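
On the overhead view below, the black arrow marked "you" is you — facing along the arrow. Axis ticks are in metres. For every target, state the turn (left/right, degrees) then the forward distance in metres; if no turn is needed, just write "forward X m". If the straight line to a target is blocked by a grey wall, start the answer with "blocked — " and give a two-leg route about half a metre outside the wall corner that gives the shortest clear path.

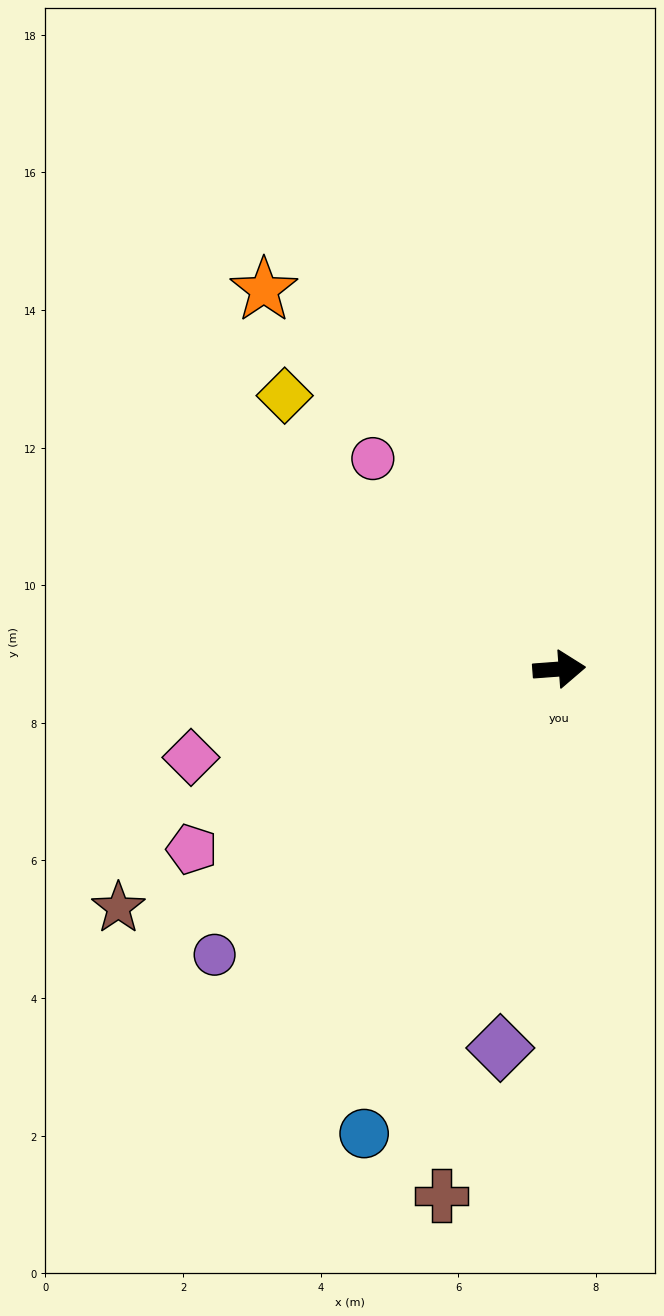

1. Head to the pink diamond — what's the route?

turn right 171°, forward 5.5 m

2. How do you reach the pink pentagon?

turn right 158°, forward 5.9 m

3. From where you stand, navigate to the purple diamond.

turn right 103°, forward 5.6 m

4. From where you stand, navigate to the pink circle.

turn left 127°, forward 4.1 m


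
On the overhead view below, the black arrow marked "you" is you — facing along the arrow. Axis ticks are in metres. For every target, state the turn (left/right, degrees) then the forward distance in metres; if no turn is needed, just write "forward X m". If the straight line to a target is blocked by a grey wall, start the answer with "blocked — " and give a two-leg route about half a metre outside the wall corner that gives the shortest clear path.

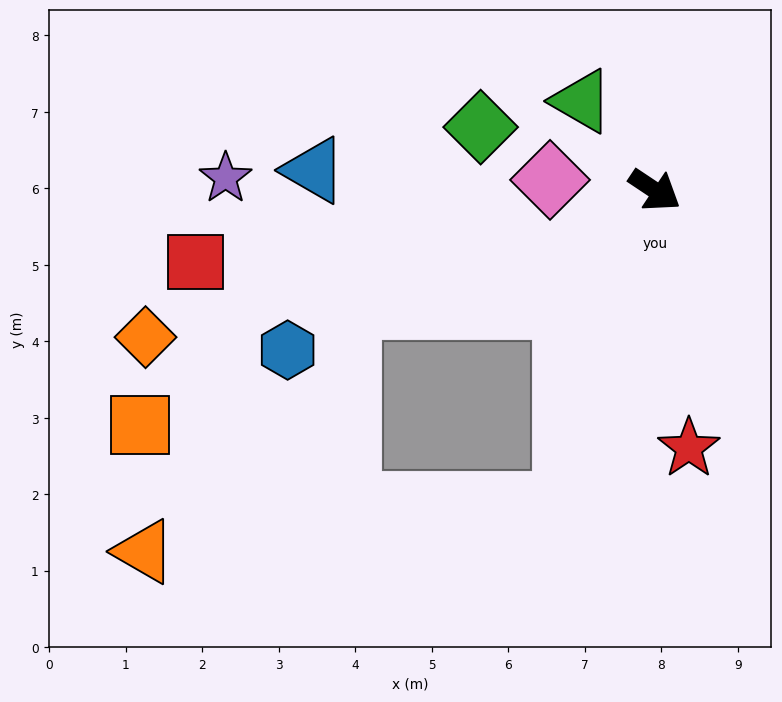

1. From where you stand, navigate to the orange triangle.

blocked — turn right 72°, forward 4.3 m, then turn right 68°, forward 5.5 m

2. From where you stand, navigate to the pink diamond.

turn right 152°, forward 1.4 m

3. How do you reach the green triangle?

turn left 163°, forward 1.5 m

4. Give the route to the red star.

turn right 49°, forward 3.4 m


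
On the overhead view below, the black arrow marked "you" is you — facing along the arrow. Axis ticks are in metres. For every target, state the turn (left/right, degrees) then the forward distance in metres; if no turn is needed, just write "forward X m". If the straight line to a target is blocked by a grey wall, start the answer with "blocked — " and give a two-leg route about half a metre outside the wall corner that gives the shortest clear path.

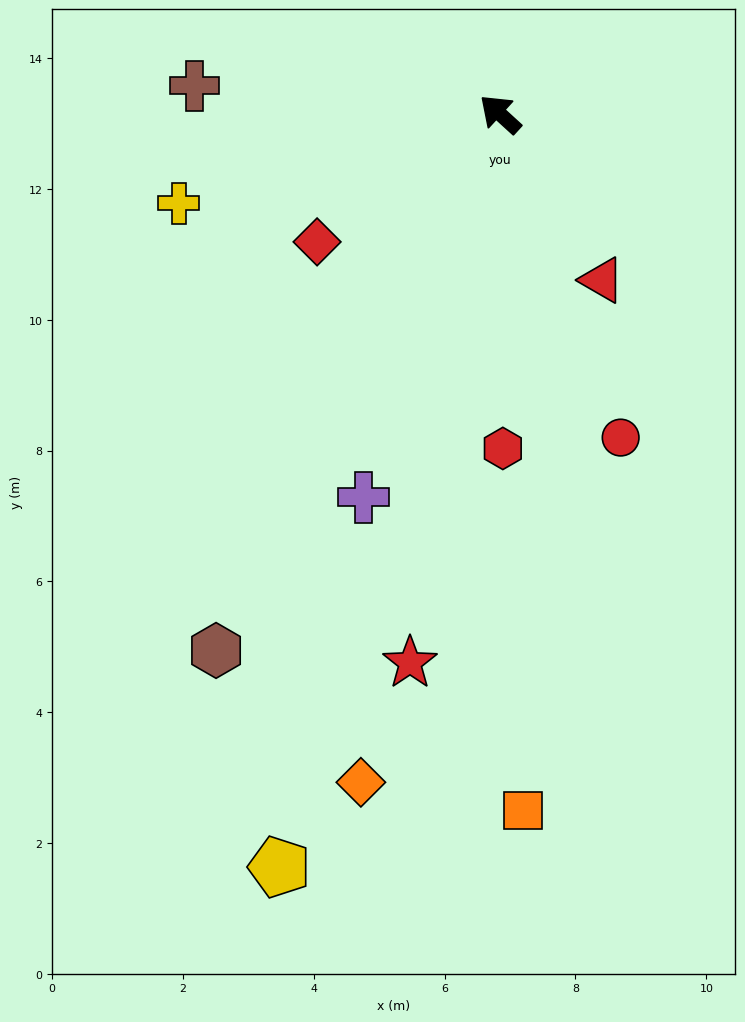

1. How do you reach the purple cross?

turn left 113°, forward 6.2 m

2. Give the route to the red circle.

turn left 153°, forward 5.3 m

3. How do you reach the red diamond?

turn left 77°, forward 3.4 m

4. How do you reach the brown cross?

turn left 37°, forward 4.7 m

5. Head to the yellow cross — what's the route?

turn left 58°, forward 5.1 m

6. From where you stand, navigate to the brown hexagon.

turn left 104°, forward 9.3 m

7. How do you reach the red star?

turn left 123°, forward 8.5 m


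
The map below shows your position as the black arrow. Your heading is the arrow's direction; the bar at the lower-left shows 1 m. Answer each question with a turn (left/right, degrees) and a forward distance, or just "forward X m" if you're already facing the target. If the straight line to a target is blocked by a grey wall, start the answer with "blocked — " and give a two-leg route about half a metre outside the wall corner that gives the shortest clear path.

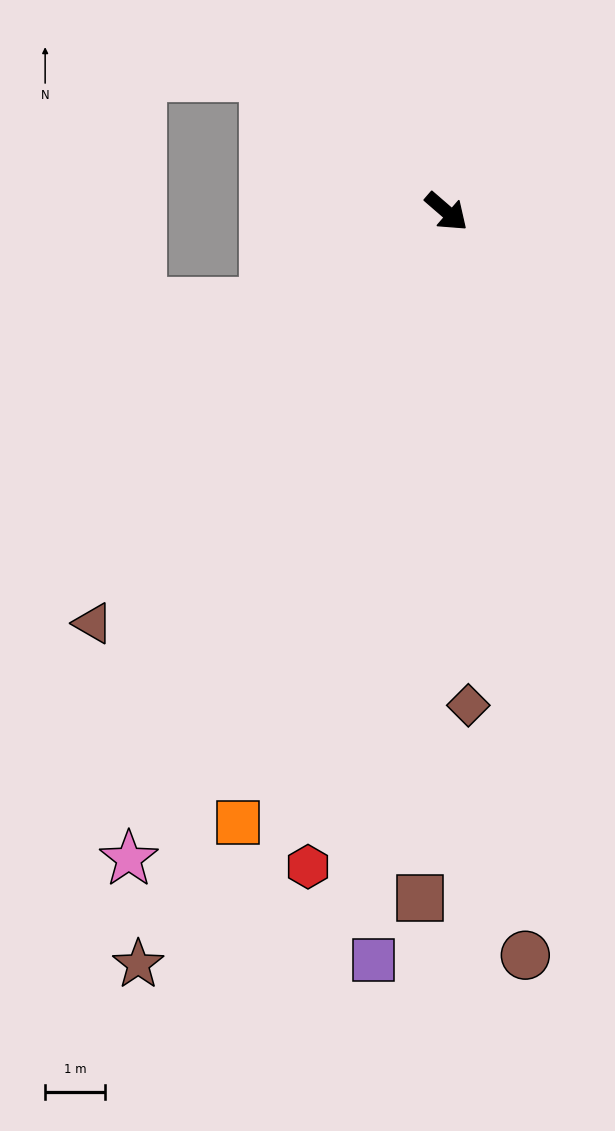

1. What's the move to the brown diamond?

turn right 47°, forward 8.3 m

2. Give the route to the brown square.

turn right 51°, forward 11.5 m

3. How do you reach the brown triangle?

turn right 90°, forward 9.1 m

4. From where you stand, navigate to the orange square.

turn right 68°, forward 10.8 m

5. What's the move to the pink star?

turn right 75°, forward 12.1 m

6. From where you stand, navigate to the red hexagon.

turn right 61°, forward 11.2 m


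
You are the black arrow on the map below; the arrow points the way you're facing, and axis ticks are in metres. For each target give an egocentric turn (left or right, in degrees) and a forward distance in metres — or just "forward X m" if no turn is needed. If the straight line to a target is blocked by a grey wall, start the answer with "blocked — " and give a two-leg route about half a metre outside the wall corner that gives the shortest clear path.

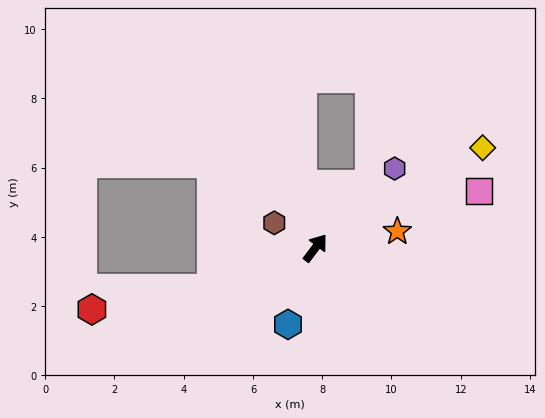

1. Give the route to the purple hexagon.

turn right 8°, forward 3.2 m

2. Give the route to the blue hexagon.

turn right 163°, forward 2.3 m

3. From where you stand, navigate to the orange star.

turn right 42°, forward 2.4 m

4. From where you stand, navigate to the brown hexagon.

turn left 96°, forward 1.4 m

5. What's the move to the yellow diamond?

turn right 22°, forward 5.6 m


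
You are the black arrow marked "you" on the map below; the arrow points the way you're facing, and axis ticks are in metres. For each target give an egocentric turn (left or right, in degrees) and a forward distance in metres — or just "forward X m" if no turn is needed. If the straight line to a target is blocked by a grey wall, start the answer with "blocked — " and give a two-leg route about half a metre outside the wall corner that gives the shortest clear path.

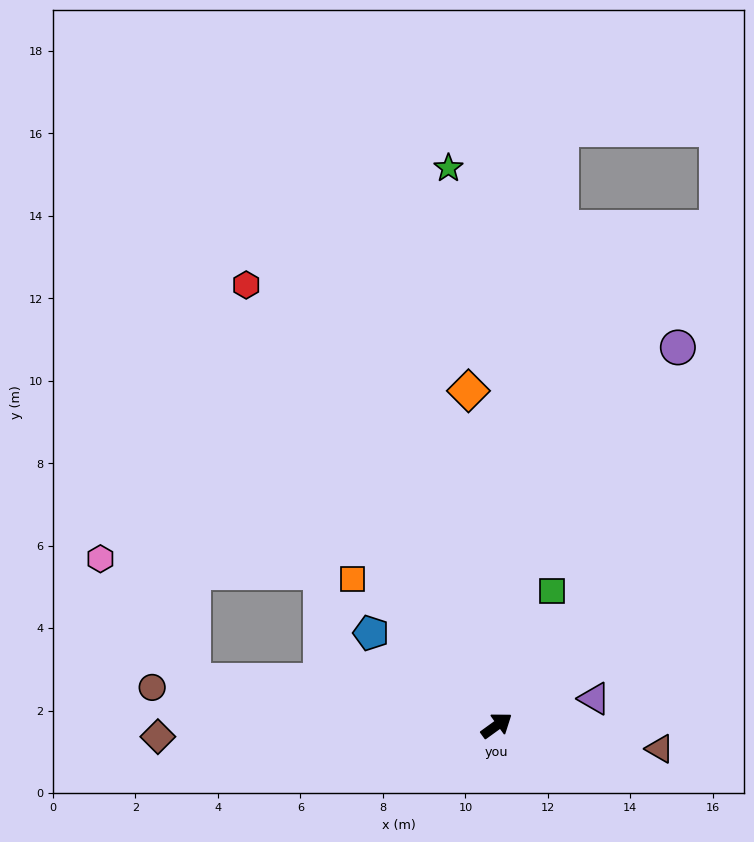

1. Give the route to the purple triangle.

turn right 21°, forward 2.5 m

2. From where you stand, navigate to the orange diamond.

turn left 59°, forward 8.1 m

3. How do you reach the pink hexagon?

blocked — turn left 136°, forward 7.4 m, then turn right 44°, forward 3.7 m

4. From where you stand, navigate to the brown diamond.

turn left 146°, forward 8.2 m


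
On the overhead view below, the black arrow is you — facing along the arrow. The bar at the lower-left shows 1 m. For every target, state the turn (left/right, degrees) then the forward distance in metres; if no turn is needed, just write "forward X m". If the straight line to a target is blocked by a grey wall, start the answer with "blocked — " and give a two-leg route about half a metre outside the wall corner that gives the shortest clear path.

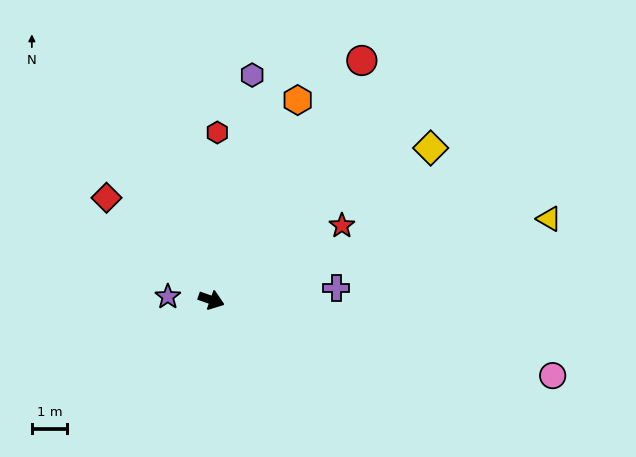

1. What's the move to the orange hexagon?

turn left 86°, forward 6.2 m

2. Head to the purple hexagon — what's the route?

turn left 99°, forward 6.5 m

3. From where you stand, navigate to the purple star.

turn right 165°, forward 1.2 m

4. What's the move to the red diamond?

turn left 155°, forward 4.1 m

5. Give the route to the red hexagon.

turn left 107°, forward 4.7 m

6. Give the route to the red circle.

turn left 77°, forward 8.0 m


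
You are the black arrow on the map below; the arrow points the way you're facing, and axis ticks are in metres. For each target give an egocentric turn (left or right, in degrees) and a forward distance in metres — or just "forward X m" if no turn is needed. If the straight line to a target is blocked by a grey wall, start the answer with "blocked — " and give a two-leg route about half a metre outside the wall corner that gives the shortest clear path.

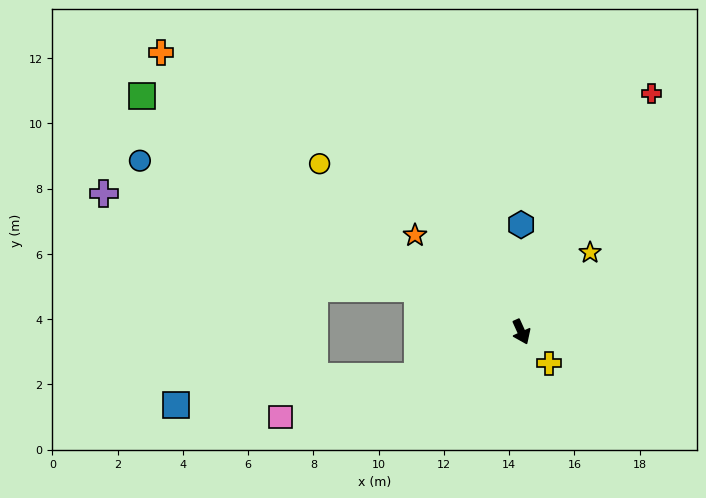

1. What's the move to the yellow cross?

turn left 17°, forward 1.3 m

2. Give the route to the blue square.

blocked — turn right 91°, forward 3.5 m, then turn right 17°, forward 7.4 m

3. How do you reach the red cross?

turn left 127°, forward 8.3 m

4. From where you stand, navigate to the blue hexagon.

turn left 156°, forward 3.3 m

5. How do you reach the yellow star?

turn left 115°, forward 3.2 m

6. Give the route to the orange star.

turn right 157°, forward 4.4 m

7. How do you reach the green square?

turn right 146°, forward 13.7 m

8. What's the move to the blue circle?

turn right 138°, forward 12.8 m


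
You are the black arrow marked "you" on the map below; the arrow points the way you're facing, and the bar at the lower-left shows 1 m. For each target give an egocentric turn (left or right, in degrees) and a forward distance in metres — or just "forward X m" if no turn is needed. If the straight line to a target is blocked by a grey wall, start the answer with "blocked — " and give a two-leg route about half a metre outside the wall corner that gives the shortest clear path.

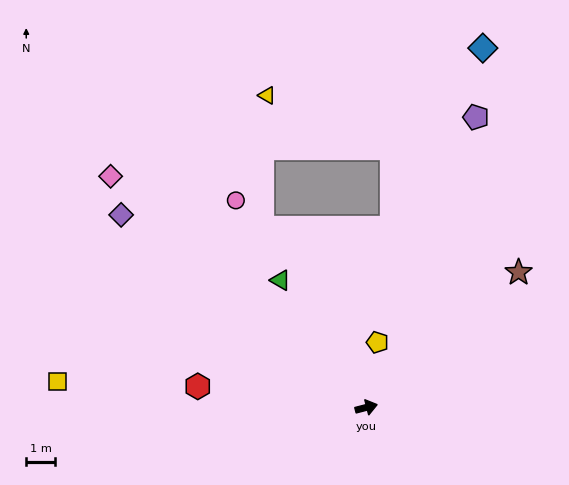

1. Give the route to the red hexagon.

turn left 158°, forward 6.0 m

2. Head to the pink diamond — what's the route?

turn left 123°, forward 12.1 m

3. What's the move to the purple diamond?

turn left 127°, forward 10.9 m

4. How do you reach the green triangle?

turn left 109°, forward 5.4 m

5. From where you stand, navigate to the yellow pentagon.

turn left 66°, forward 2.3 m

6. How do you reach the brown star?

turn left 27°, forward 7.1 m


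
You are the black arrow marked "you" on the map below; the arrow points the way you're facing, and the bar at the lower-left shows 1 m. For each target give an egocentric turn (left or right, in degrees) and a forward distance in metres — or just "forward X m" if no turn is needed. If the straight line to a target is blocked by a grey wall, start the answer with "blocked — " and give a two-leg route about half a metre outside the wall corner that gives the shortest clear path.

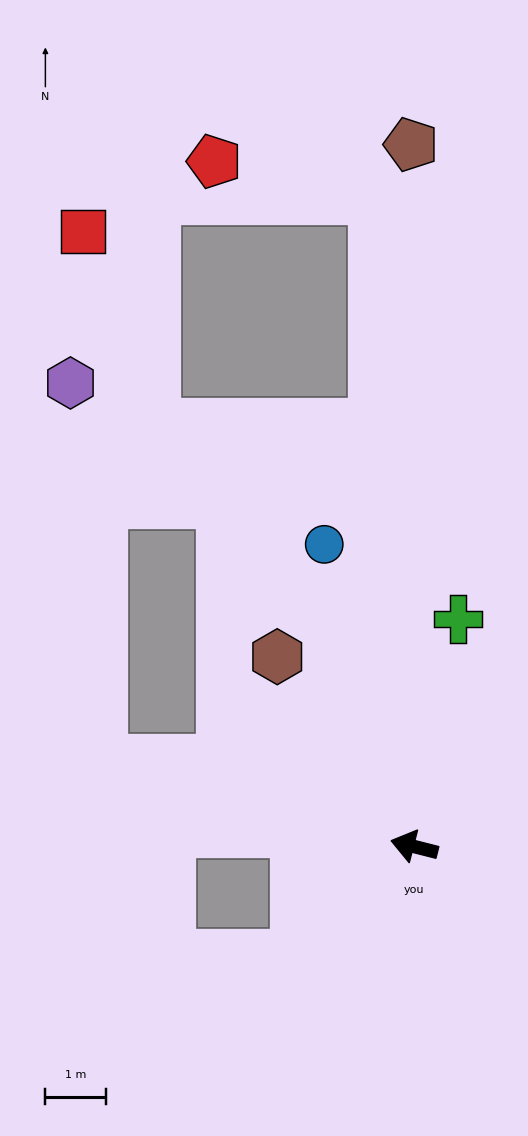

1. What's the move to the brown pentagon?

turn right 75°, forward 11.5 m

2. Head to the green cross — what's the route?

turn right 87°, forward 3.8 m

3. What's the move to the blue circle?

turn right 59°, forward 5.2 m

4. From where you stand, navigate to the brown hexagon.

turn right 40°, forward 3.8 m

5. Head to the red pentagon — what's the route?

blocked — turn right 72°, forward 10.7 m, then turn left 73°, forward 2.7 m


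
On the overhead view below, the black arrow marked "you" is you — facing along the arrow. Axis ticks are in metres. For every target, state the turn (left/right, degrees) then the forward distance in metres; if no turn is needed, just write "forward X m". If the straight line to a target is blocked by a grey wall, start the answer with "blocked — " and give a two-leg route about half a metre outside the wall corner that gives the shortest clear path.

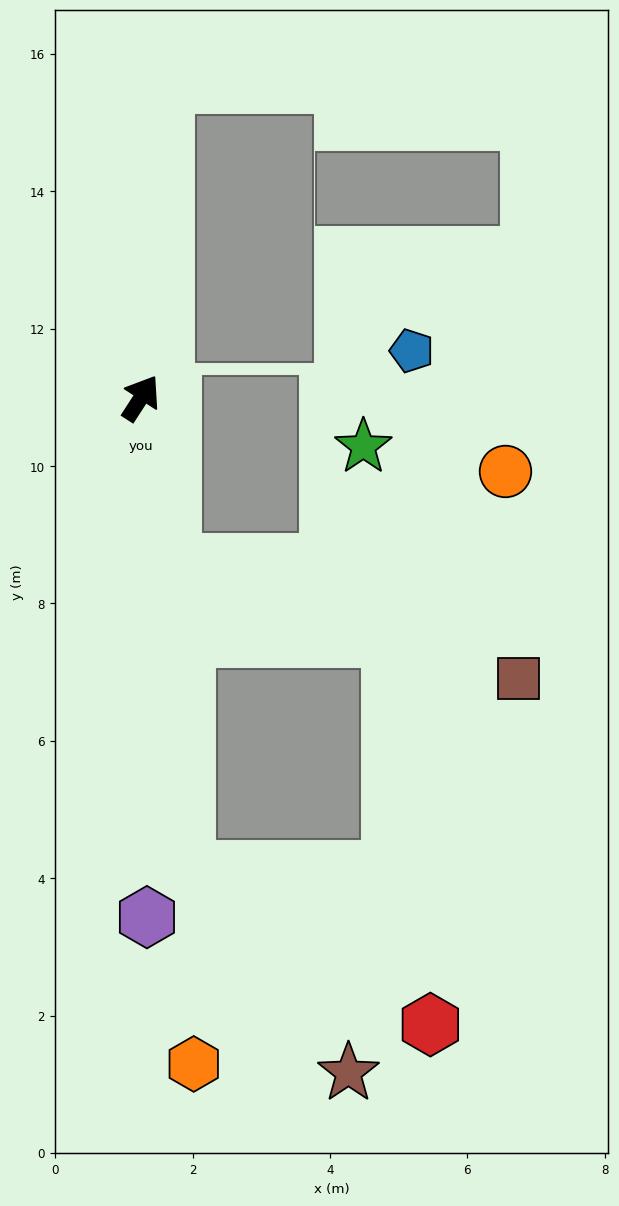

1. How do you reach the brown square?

blocked — turn right 136°, forward 2.4 m, then turn left 60°, forward 5.3 m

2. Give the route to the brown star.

blocked — turn right 142°, forward 6.9 m, then turn left 34°, forward 3.8 m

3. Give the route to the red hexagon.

blocked — turn right 142°, forward 6.9 m, then turn left 53°, forward 4.2 m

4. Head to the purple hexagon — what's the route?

turn right 146°, forward 7.6 m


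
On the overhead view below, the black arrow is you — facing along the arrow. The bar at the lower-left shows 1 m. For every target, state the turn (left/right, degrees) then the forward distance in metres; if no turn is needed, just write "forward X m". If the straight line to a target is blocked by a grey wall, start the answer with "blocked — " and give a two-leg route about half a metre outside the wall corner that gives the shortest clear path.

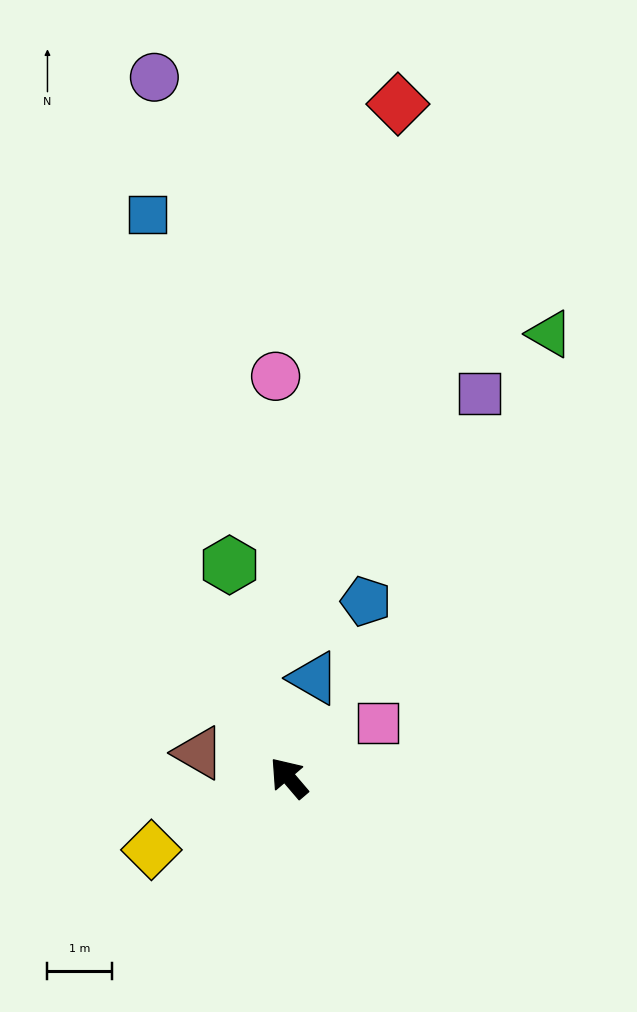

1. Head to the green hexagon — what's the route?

turn right 25°, forward 3.4 m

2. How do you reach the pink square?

turn right 99°, forward 1.6 m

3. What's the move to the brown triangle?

turn left 34°, forward 1.5 m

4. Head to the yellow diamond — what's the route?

turn left 77°, forward 2.4 m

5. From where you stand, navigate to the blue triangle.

turn right 55°, forward 1.6 m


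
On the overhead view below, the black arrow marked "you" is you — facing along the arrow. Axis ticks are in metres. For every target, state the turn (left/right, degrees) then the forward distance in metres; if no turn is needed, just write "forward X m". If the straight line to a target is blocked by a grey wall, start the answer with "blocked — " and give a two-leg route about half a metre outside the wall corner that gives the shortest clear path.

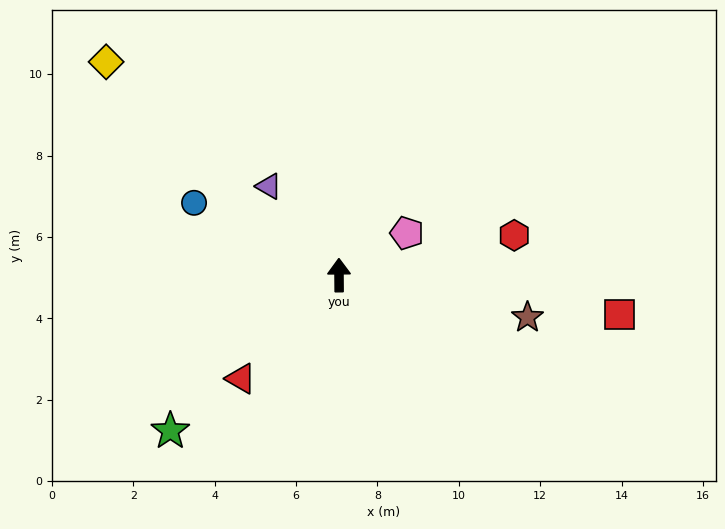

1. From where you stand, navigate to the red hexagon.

turn right 78°, forward 4.4 m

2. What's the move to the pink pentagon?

turn right 59°, forward 2.0 m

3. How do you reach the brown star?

turn right 103°, forward 4.7 m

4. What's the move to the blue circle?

turn left 63°, forward 4.0 m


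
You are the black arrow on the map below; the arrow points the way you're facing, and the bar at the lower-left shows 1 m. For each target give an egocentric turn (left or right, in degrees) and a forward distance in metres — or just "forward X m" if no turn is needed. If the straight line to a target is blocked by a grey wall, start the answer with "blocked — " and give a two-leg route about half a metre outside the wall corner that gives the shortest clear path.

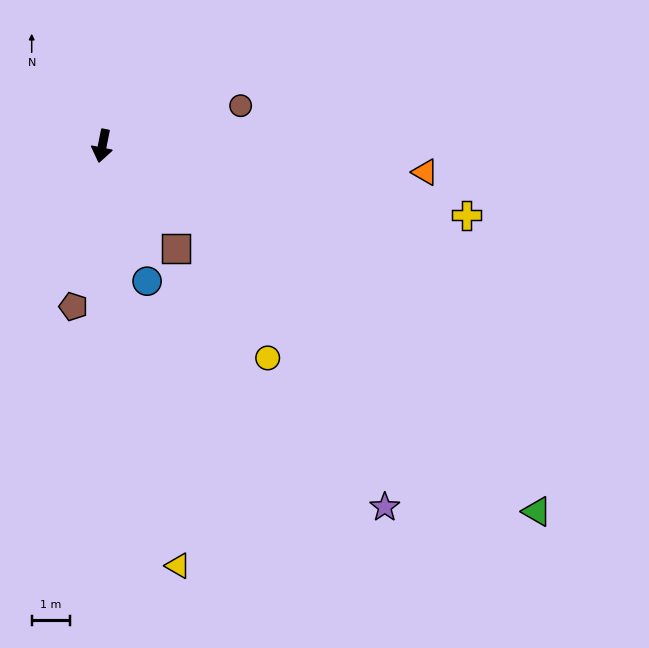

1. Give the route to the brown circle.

turn left 118°, forward 3.8 m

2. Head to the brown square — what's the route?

turn left 47°, forward 3.3 m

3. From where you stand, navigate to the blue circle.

turn left 30°, forward 3.8 m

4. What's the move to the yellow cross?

turn left 91°, forward 9.8 m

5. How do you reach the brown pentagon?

forward 4.3 m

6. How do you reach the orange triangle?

turn left 97°, forward 8.5 m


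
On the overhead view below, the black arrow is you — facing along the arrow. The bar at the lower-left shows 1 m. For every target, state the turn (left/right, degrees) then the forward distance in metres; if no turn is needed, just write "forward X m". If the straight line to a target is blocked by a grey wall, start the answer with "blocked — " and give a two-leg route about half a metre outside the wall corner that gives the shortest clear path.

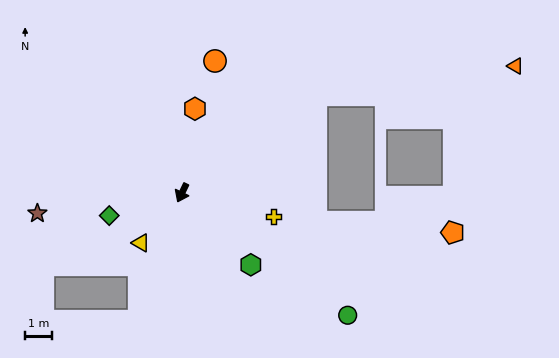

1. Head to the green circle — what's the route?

turn left 79°, forward 7.6 m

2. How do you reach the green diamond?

turn right 47°, forward 2.8 m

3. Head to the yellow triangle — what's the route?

turn right 14°, forward 2.4 m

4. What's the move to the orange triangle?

blocked — turn left 152°, forward 6.1 m, then turn right 28°, forward 7.4 m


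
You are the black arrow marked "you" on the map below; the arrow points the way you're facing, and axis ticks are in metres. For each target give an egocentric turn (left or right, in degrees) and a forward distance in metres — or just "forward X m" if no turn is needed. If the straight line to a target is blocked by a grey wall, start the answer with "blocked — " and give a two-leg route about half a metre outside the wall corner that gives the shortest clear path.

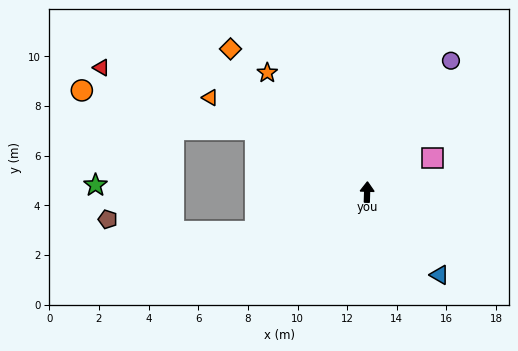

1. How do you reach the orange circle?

blocked — turn left 63°, forward 5.2 m, then turn left 16°, forward 7.2 m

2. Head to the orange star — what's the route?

turn left 42°, forward 6.3 m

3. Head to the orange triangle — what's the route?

turn left 61°, forward 7.4 m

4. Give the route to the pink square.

turn right 61°, forward 3.0 m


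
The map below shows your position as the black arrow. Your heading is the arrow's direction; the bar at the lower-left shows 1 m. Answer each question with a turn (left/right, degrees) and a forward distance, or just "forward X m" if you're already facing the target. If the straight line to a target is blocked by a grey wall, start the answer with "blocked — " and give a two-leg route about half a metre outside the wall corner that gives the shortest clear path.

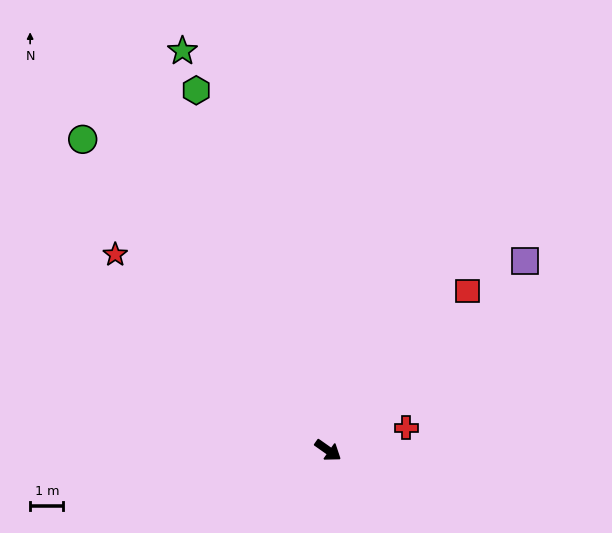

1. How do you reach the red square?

turn left 84°, forward 6.4 m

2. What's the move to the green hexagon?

turn left 145°, forward 11.5 m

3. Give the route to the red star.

turn left 173°, forward 8.7 m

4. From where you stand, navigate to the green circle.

turn left 163°, forward 11.9 m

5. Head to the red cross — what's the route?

turn left 51°, forward 2.4 m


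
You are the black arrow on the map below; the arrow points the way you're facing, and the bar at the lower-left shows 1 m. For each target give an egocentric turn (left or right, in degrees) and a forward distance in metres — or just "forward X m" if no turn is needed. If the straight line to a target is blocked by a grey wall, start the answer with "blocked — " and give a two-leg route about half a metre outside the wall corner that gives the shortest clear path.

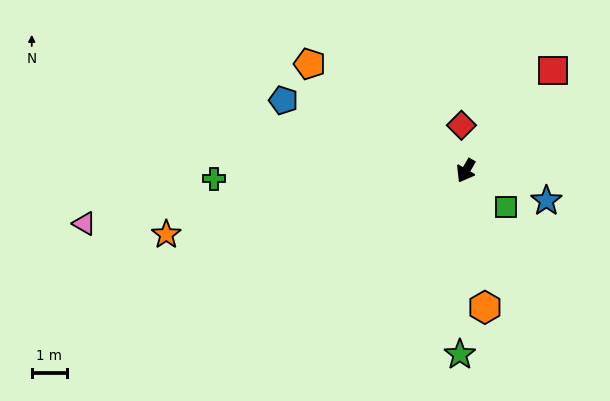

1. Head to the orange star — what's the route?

turn right 48°, forward 8.8 m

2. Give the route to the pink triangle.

turn right 52°, forward 11.0 m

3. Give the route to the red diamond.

turn right 144°, forward 1.3 m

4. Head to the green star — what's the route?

turn left 28°, forward 5.3 m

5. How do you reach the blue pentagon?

turn right 81°, forward 5.6 m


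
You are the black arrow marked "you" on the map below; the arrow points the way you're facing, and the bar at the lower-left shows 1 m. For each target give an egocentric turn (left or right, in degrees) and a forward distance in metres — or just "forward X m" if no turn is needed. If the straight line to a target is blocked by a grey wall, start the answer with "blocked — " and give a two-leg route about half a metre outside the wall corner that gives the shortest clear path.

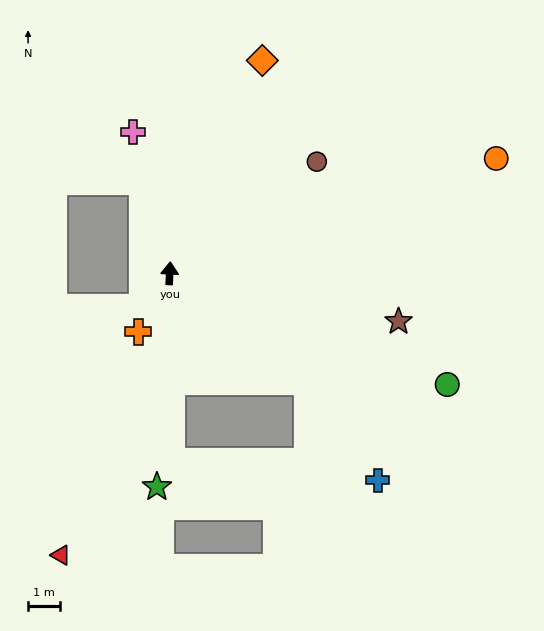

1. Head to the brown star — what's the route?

turn right 99°, forward 7.4 m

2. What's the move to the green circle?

turn right 109°, forward 9.4 m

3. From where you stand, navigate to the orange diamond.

turn right 21°, forward 7.3 m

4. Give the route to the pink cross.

turn left 17°, forward 4.6 m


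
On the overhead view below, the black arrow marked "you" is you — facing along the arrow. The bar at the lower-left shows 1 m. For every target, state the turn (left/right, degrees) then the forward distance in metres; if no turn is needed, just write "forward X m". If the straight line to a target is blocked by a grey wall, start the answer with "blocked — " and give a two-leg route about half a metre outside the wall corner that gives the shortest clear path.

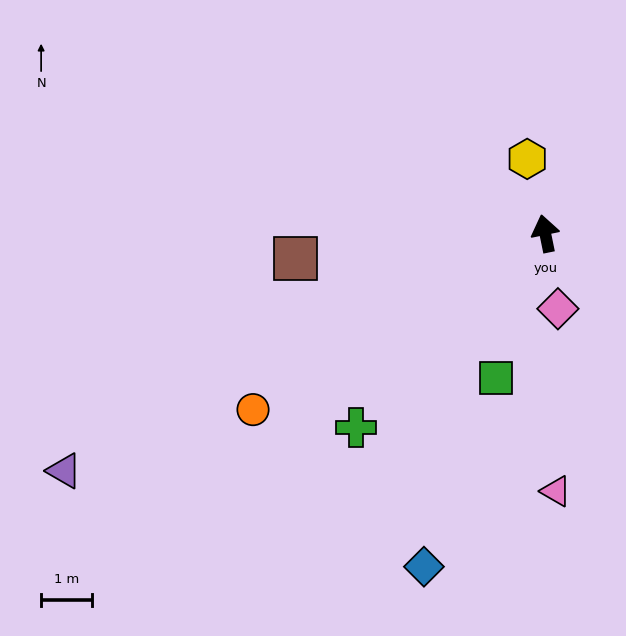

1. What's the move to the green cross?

turn left 124°, forward 5.3 m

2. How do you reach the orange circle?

turn left 110°, forward 6.7 m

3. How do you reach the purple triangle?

turn left 105°, forward 10.5 m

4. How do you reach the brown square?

turn left 84°, forward 4.9 m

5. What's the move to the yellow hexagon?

turn left 2°, forward 1.5 m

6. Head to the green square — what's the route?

turn left 150°, forward 3.0 m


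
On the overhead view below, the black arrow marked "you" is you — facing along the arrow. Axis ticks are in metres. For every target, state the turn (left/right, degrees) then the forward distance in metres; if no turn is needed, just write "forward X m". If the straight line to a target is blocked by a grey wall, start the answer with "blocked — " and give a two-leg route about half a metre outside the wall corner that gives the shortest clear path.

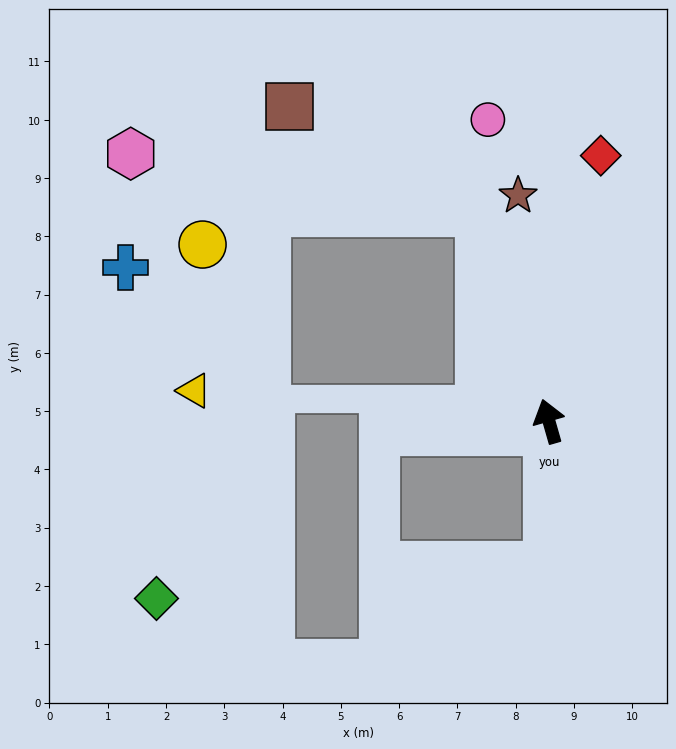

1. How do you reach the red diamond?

turn right 27°, forward 4.6 m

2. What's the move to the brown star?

turn right 8°, forward 3.9 m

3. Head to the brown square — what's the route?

blocked — turn left 2°, forward 3.8 m, then turn left 43°, forward 3.7 m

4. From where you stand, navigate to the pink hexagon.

blocked — turn left 2°, forward 3.8 m, then turn left 63°, forward 6.1 m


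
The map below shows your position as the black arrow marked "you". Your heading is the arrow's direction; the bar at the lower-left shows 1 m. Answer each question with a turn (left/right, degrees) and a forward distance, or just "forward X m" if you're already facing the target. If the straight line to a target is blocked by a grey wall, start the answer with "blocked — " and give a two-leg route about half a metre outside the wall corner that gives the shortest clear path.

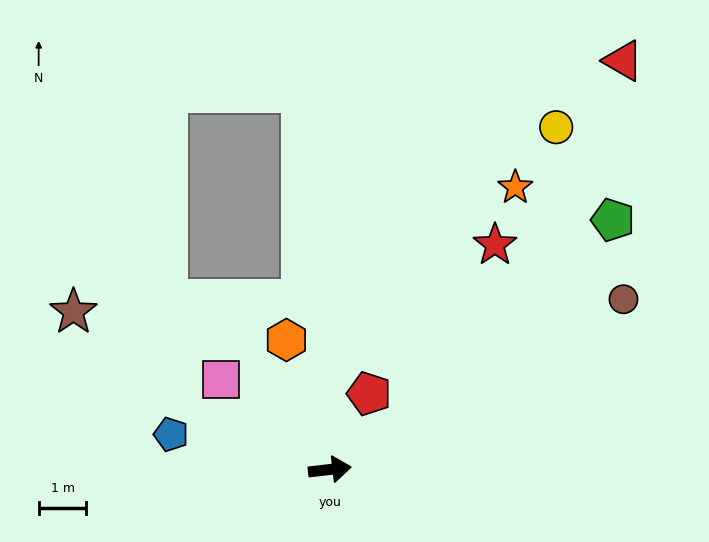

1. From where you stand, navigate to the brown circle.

turn left 23°, forward 7.1 m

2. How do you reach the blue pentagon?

turn left 161°, forward 3.4 m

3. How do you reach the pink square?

turn left 134°, forward 3.0 m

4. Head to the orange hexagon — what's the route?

turn left 102°, forward 2.9 m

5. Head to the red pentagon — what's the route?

turn left 56°, forward 1.8 m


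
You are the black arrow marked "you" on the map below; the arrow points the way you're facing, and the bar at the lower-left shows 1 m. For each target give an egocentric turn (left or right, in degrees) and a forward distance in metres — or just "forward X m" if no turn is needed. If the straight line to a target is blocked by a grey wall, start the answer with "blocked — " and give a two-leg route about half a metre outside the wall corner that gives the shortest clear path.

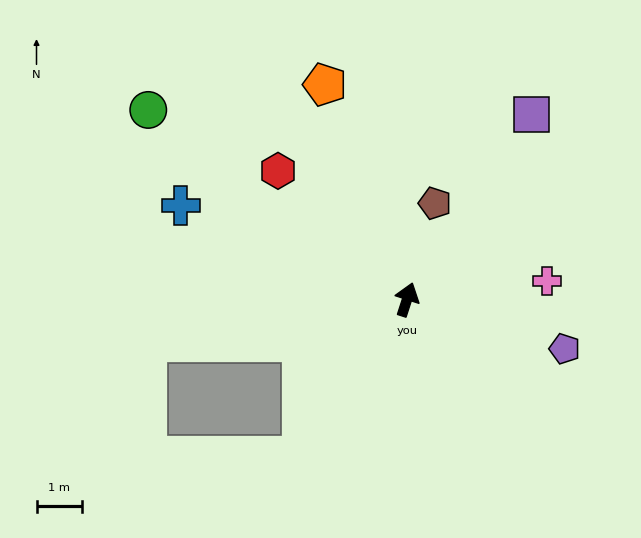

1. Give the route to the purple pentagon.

turn right 89°, forward 3.6 m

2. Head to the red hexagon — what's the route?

turn left 63°, forward 4.0 m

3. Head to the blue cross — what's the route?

turn left 85°, forward 5.4 m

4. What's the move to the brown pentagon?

forward 2.2 m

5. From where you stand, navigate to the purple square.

turn right 16°, forward 4.9 m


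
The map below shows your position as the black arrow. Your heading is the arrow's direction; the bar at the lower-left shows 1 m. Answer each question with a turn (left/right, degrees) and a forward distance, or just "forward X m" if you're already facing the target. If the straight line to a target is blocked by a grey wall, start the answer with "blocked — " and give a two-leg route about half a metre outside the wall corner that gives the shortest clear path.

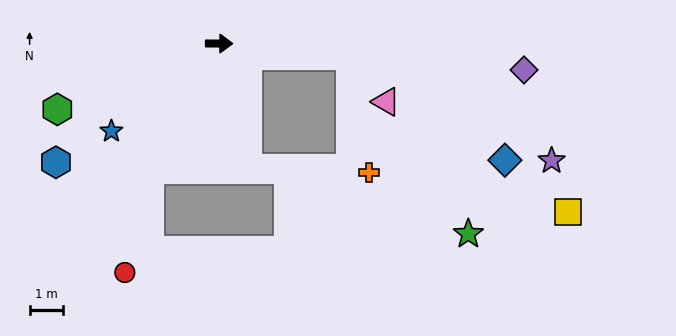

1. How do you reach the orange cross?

blocked — turn right 77°, forward 3.8 m, then turn left 75°, forward 3.6 m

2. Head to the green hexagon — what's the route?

turn right 157°, forward 5.2 m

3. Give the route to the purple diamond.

turn right 5°, forward 9.1 m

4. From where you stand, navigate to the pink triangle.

blocked — turn right 5°, forward 3.9 m, then turn right 46°, forward 1.7 m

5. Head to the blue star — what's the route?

turn right 141°, forward 4.1 m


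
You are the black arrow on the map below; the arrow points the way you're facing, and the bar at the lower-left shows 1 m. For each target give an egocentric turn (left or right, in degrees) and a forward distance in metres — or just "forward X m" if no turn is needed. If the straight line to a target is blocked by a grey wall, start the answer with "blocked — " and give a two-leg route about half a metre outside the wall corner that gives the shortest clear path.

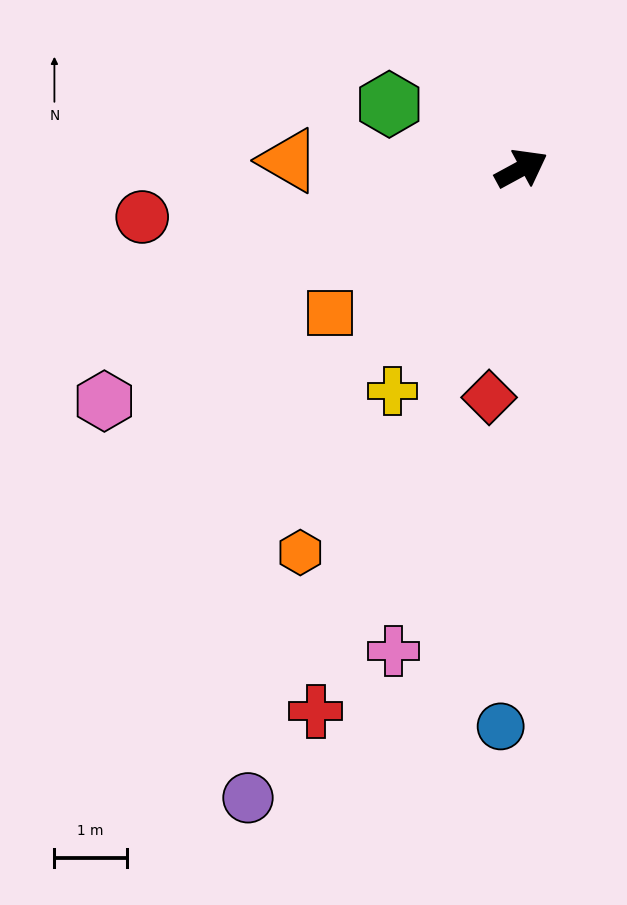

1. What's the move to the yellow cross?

turn right 149°, forward 3.5 m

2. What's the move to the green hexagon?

turn left 126°, forward 2.0 m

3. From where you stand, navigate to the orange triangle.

turn left 150°, forward 3.2 m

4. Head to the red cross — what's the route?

turn right 139°, forward 8.0 m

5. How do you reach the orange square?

turn right 171°, forward 3.3 m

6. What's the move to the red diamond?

turn right 127°, forward 3.2 m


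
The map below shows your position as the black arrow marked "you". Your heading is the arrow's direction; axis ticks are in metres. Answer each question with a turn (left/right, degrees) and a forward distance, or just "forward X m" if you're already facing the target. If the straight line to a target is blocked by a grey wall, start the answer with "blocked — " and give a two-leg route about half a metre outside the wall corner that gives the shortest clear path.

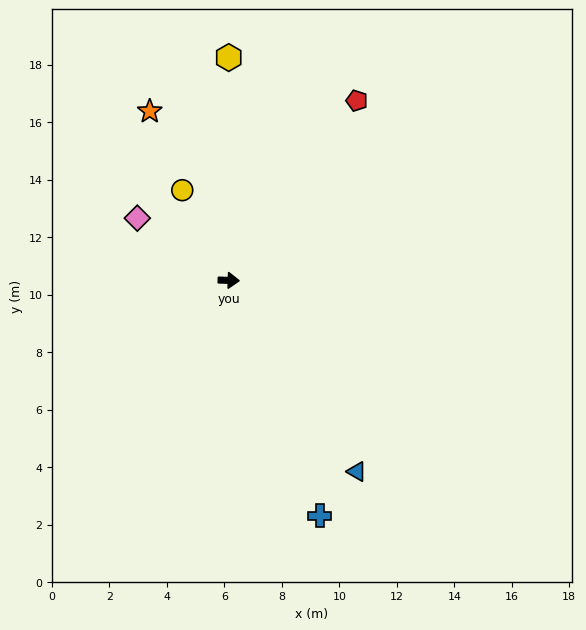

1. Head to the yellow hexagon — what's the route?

turn left 92°, forward 7.8 m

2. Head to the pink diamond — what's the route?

turn left 148°, forward 3.8 m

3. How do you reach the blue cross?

turn right 67°, forward 8.8 m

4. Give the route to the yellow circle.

turn left 119°, forward 3.5 m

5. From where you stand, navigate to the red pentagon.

turn left 56°, forward 7.7 m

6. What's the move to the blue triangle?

turn right 54°, forward 8.0 m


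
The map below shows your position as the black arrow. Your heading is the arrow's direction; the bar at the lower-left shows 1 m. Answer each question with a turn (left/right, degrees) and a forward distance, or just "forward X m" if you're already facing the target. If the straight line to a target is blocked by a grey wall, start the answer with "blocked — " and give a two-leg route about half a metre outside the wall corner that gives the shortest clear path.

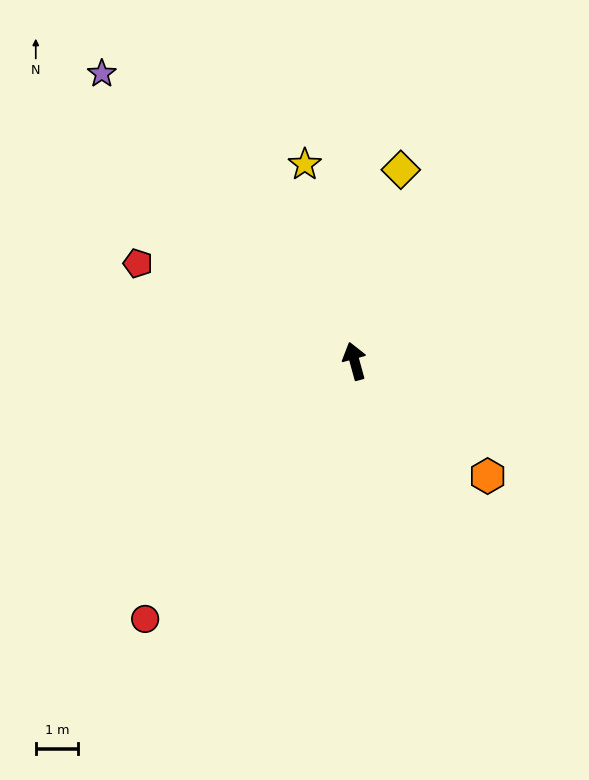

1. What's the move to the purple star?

turn left 26°, forward 9.0 m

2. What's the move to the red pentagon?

turn left 50°, forward 5.6 m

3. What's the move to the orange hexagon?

turn right 146°, forward 4.1 m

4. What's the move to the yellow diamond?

turn right 29°, forward 4.6 m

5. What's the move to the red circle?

turn left 126°, forward 7.8 m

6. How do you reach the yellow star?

forward 4.8 m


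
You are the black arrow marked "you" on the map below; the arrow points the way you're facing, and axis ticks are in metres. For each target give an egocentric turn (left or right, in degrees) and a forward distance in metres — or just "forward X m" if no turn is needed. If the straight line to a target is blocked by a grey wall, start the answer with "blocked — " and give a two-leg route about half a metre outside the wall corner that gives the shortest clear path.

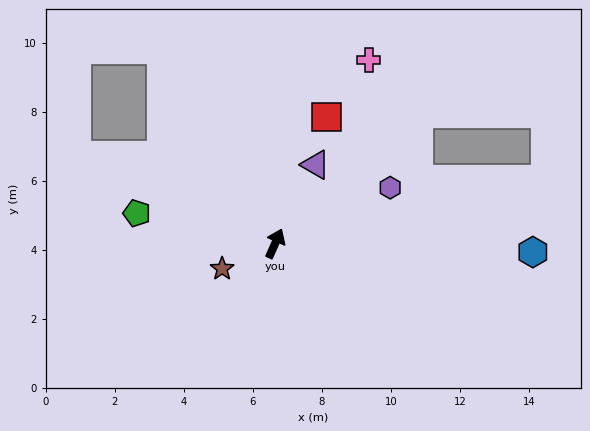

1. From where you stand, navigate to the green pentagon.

turn left 102°, forward 4.1 m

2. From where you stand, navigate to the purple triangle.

turn right 3°, forward 2.6 m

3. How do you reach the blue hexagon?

turn right 68°, forward 7.5 m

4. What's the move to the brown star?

turn left 139°, forward 1.7 m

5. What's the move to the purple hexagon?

turn right 40°, forward 3.7 m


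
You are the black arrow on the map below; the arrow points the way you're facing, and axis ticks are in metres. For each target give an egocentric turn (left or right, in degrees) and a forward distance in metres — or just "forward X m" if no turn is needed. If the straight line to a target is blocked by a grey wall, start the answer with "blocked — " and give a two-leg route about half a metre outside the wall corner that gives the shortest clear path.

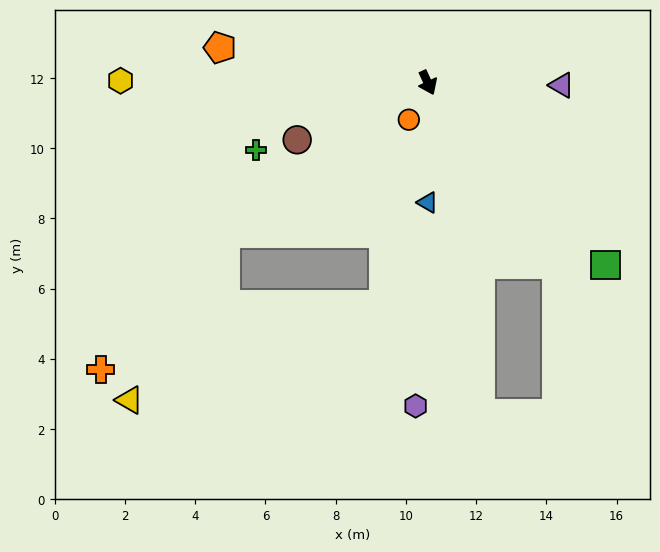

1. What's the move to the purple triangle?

turn left 64°, forward 3.8 m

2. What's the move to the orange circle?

turn right 52°, forward 1.2 m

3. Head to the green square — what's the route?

turn left 19°, forward 7.3 m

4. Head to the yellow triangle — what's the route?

blocked — turn right 78°, forward 7.2 m, then turn left 23°, forward 5.5 m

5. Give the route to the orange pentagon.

turn right 124°, forward 6.0 m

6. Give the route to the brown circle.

turn right 91°, forward 4.1 m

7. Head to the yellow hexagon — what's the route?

turn right 115°, forward 8.8 m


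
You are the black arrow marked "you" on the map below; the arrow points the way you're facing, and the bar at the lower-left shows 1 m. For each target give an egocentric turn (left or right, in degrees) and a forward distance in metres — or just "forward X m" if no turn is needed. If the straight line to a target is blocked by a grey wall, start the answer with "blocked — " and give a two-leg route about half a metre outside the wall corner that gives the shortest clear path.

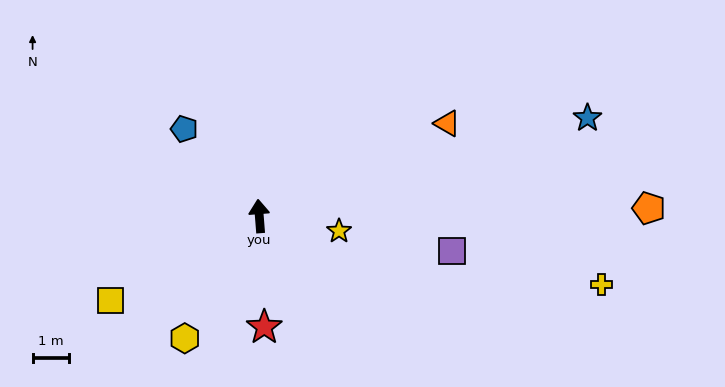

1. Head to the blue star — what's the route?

turn right 78°, forward 9.4 m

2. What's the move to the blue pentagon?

turn left 36°, forward 3.1 m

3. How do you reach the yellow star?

turn right 105°, forward 2.2 m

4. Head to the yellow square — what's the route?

turn left 115°, forward 4.7 m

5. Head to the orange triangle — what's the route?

turn right 68°, forward 5.7 m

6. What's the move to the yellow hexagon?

turn left 144°, forward 3.9 m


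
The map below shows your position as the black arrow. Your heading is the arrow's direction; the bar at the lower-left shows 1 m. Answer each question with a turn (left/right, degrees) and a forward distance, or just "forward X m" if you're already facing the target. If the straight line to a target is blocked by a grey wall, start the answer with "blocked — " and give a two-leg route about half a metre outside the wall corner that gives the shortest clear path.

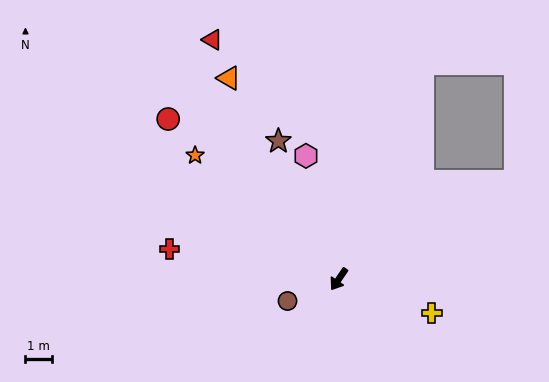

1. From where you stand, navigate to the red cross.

turn right 66°, forward 6.5 m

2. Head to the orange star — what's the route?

turn right 96°, forward 7.1 m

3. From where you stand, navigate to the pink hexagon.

turn right 131°, forward 4.8 m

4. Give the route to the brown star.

turn right 122°, forward 5.7 m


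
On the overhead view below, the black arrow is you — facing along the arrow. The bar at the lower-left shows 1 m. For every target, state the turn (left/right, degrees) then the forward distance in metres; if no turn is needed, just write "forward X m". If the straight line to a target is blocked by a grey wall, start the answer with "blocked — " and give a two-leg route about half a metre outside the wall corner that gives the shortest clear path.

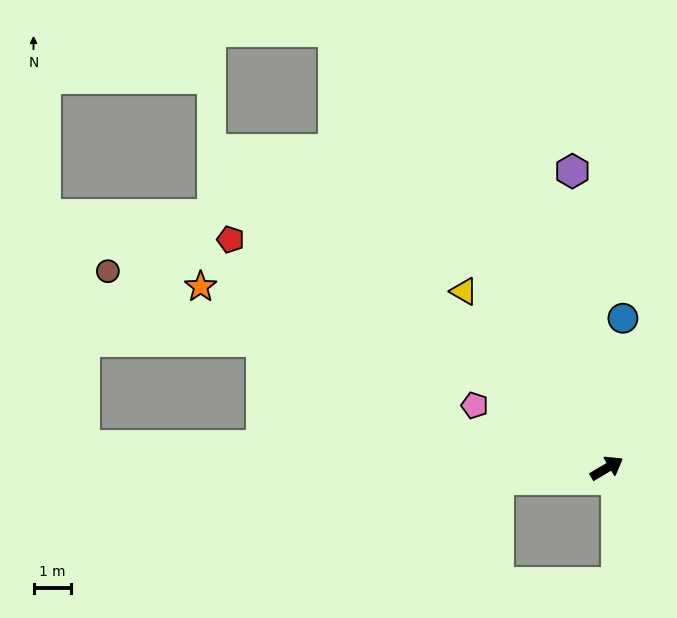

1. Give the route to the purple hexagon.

turn left 66°, forward 8.0 m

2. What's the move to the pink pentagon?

turn left 124°, forward 3.9 m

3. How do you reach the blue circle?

turn left 53°, forward 4.0 m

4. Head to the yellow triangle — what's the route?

turn left 98°, forward 6.1 m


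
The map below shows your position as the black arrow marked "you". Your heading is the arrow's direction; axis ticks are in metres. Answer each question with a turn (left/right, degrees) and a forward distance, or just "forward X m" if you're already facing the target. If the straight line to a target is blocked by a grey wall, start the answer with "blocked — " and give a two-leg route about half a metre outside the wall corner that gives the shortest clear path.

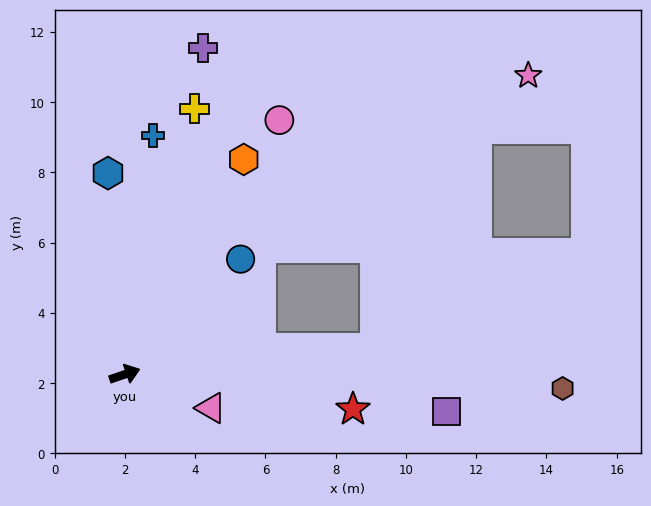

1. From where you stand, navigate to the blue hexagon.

turn left 76°, forward 5.8 m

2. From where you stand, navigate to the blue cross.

turn left 64°, forward 6.8 m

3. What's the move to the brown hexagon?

turn right 21°, forward 12.5 m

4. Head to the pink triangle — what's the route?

turn right 40°, forward 2.6 m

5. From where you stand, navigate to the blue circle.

turn left 26°, forward 4.7 m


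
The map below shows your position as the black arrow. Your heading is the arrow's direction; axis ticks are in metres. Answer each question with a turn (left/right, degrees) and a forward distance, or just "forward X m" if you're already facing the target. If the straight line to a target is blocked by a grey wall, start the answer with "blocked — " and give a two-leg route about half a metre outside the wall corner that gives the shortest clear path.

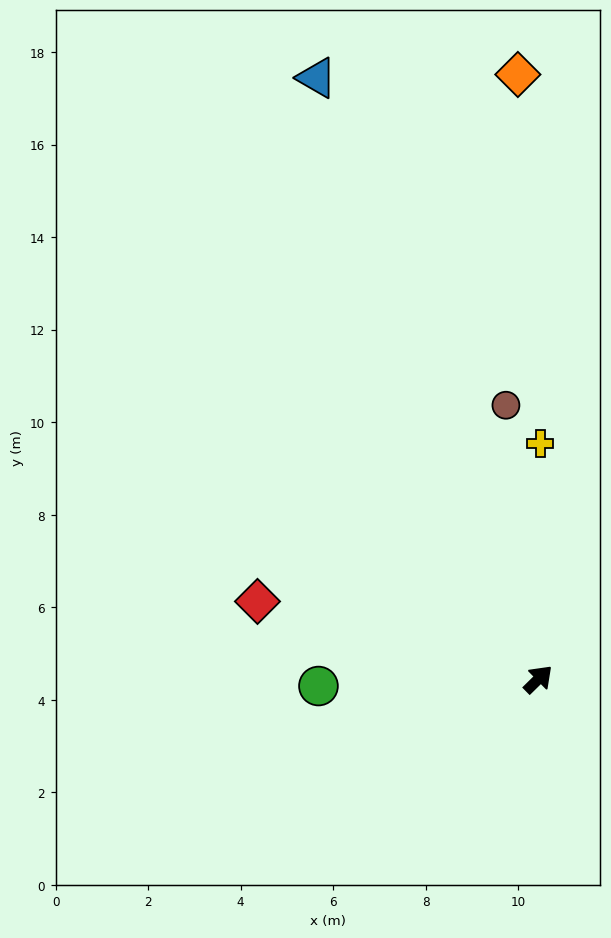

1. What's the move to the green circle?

turn left 137°, forward 4.8 m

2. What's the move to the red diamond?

turn left 120°, forward 6.3 m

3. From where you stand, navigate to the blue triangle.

turn left 66°, forward 13.9 m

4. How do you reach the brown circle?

turn left 52°, forward 6.0 m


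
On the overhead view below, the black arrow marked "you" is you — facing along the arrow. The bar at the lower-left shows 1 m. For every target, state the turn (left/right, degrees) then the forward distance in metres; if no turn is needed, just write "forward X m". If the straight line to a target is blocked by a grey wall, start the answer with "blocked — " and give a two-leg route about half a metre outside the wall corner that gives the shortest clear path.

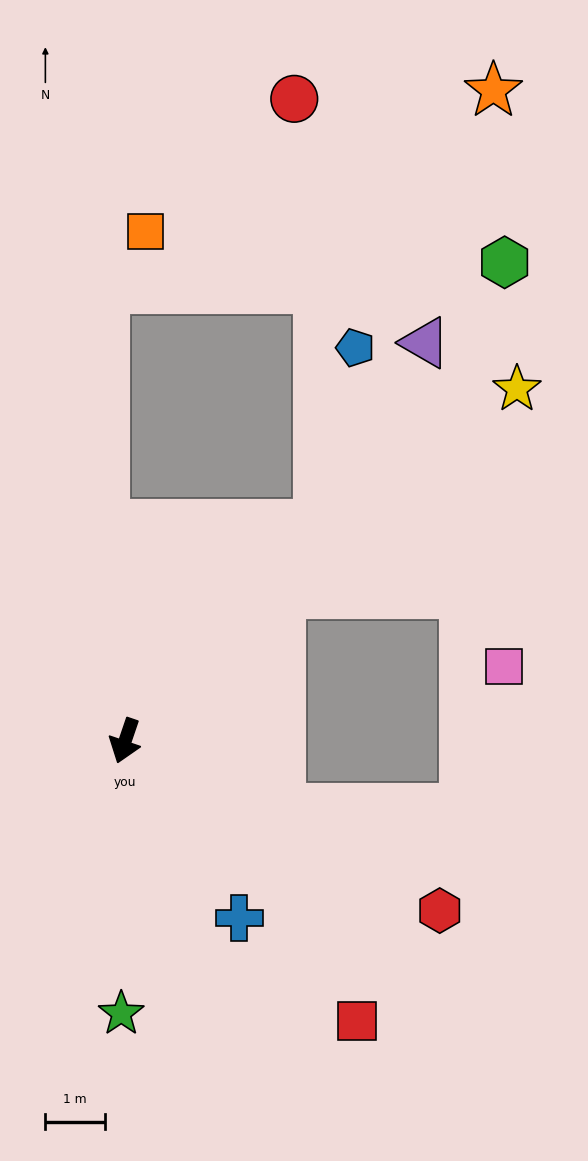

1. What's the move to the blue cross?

turn left 52°, forward 3.6 m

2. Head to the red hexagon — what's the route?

turn left 80°, forward 6.0 m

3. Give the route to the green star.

turn left 18°, forward 4.6 m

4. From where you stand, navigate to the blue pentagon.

blocked — turn left 157°, forward 4.9 m, then turn left 30°, forward 3.0 m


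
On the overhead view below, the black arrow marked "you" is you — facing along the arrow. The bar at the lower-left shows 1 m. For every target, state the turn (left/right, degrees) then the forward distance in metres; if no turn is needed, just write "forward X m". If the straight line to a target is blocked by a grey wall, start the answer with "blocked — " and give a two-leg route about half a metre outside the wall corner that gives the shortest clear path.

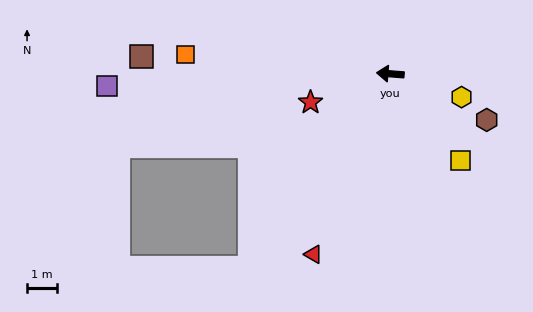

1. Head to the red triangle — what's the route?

turn left 71°, forward 6.5 m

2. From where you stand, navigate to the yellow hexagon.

turn left 166°, forward 2.5 m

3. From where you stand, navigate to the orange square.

forward 6.9 m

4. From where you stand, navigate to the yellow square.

turn left 134°, forward 3.7 m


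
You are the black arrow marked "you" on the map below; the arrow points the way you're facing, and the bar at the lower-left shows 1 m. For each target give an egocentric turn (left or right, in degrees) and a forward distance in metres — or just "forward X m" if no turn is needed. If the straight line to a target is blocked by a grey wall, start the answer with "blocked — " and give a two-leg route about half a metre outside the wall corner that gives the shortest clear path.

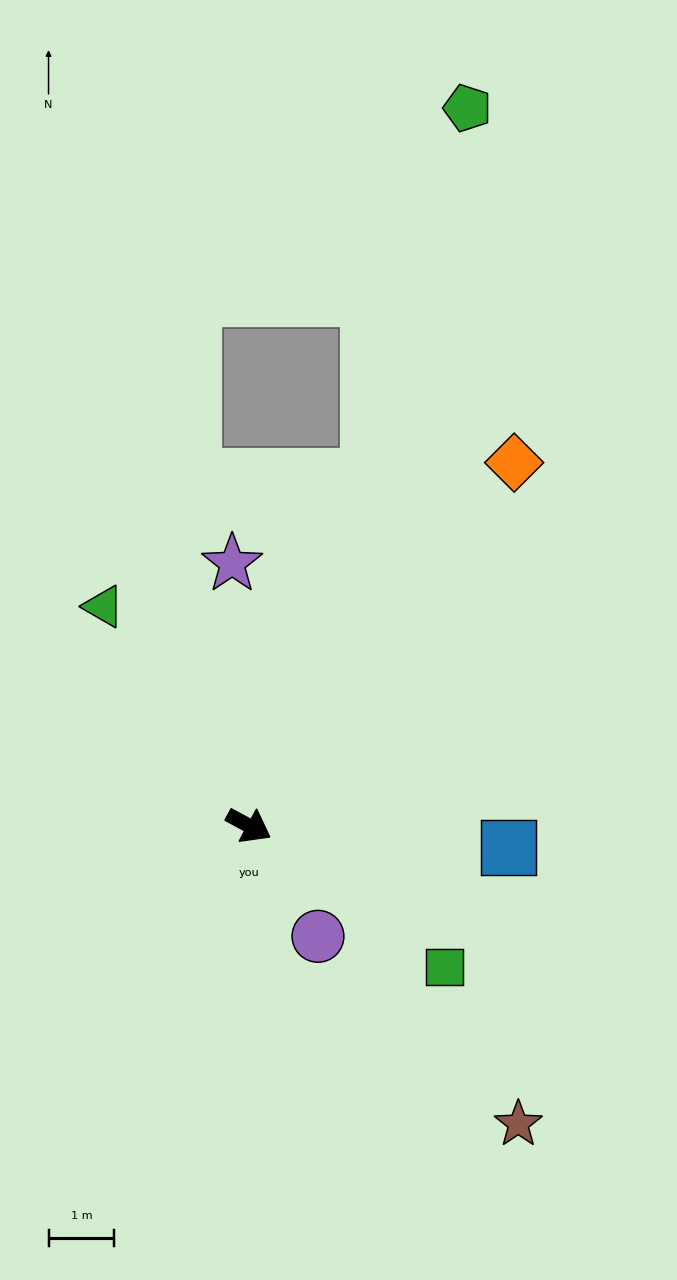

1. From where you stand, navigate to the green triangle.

turn left 152°, forward 4.0 m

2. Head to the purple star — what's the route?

turn left 122°, forward 4.0 m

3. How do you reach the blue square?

turn left 24°, forward 3.9 m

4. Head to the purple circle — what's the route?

turn right 30°, forward 2.0 m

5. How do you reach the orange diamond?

turn left 82°, forward 6.8 m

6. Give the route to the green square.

turn right 8°, forward 3.7 m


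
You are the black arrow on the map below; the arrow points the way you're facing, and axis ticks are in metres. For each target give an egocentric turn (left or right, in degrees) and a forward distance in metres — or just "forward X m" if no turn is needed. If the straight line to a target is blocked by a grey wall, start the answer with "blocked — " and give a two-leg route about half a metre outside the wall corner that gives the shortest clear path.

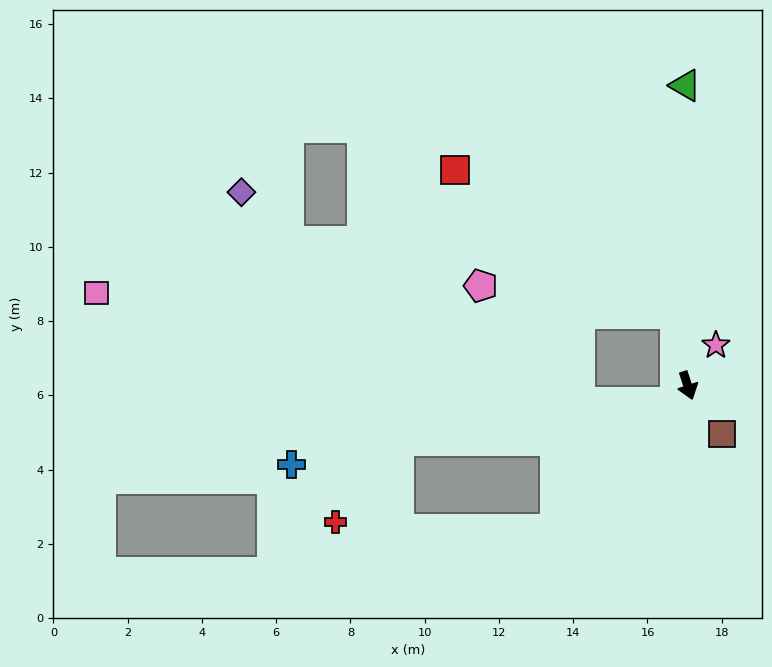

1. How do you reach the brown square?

turn left 17°, forward 1.6 m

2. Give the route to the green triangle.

turn left 162°, forward 8.1 m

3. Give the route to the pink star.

turn left 127°, forward 1.3 m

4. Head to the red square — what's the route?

blocked — turn left 171°, forward 2.0 m, then turn left 48°, forward 7.1 m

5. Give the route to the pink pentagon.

blocked — turn left 171°, forward 2.0 m, then turn left 73°, forward 5.3 m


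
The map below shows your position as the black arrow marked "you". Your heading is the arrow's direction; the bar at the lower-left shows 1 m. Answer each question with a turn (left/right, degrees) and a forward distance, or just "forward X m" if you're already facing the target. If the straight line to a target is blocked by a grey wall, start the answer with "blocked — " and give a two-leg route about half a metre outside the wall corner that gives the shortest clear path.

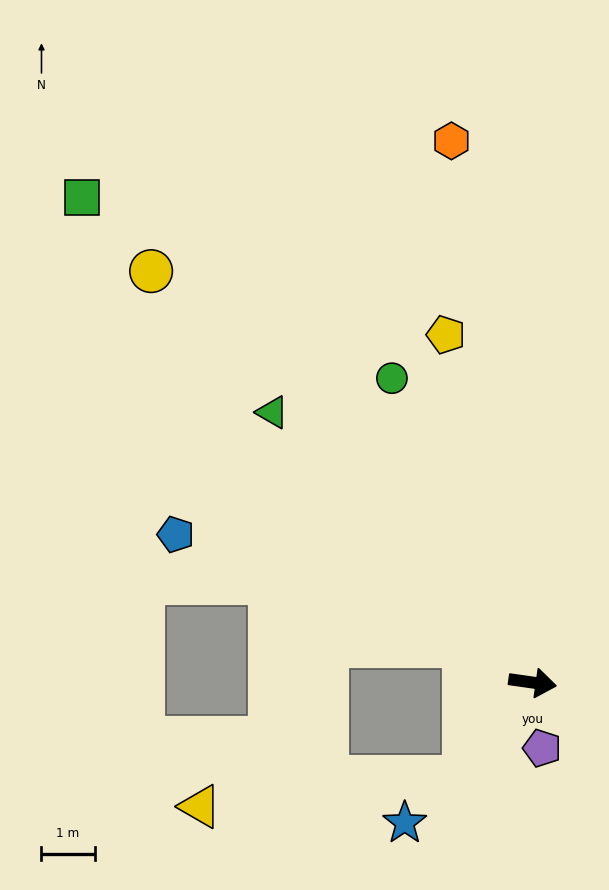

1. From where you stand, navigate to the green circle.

turn left 123°, forward 6.3 m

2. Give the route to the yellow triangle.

blocked — turn right 117°, forward 2.2 m, then turn right 49°, forward 5.0 m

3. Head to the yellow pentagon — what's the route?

turn left 112°, forward 6.7 m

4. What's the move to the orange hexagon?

turn left 107°, forward 10.3 m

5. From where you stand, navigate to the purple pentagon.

turn right 74°, forward 1.2 m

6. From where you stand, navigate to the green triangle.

turn left 142°, forward 7.1 m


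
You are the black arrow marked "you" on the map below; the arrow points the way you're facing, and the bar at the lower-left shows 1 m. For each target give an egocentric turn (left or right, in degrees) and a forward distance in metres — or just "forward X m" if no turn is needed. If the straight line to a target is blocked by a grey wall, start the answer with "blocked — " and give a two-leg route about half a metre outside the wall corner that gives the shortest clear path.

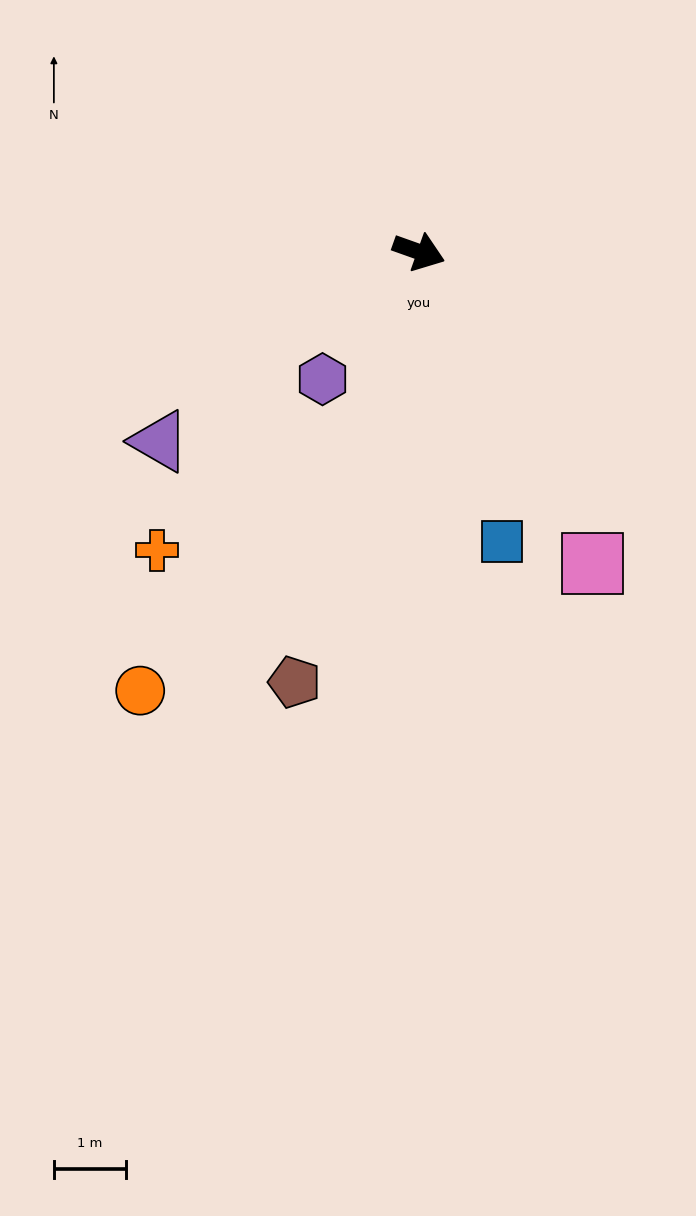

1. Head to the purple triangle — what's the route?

turn right 124°, forward 4.4 m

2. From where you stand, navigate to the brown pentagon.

turn right 87°, forward 6.2 m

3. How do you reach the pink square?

turn right 41°, forward 4.9 m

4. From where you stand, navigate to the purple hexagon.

turn right 108°, forward 2.2 m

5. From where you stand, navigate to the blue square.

turn right 54°, forward 4.2 m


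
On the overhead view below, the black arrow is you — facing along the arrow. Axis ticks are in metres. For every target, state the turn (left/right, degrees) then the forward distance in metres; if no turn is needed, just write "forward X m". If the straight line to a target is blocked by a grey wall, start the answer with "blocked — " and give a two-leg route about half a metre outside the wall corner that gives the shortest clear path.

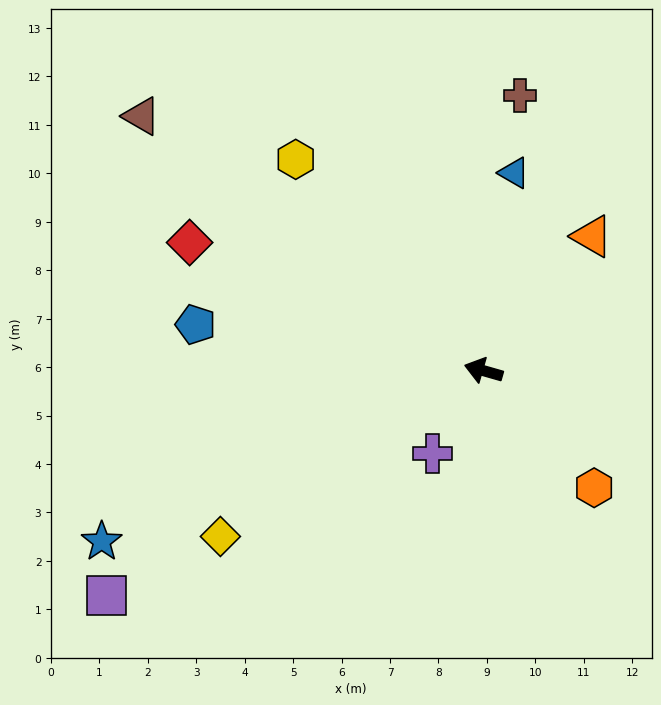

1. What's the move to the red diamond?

turn right 8°, forward 6.6 m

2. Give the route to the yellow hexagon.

turn right 32°, forward 5.8 m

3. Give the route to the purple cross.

turn left 75°, forward 2.0 m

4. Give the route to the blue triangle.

turn right 83°, forward 4.1 m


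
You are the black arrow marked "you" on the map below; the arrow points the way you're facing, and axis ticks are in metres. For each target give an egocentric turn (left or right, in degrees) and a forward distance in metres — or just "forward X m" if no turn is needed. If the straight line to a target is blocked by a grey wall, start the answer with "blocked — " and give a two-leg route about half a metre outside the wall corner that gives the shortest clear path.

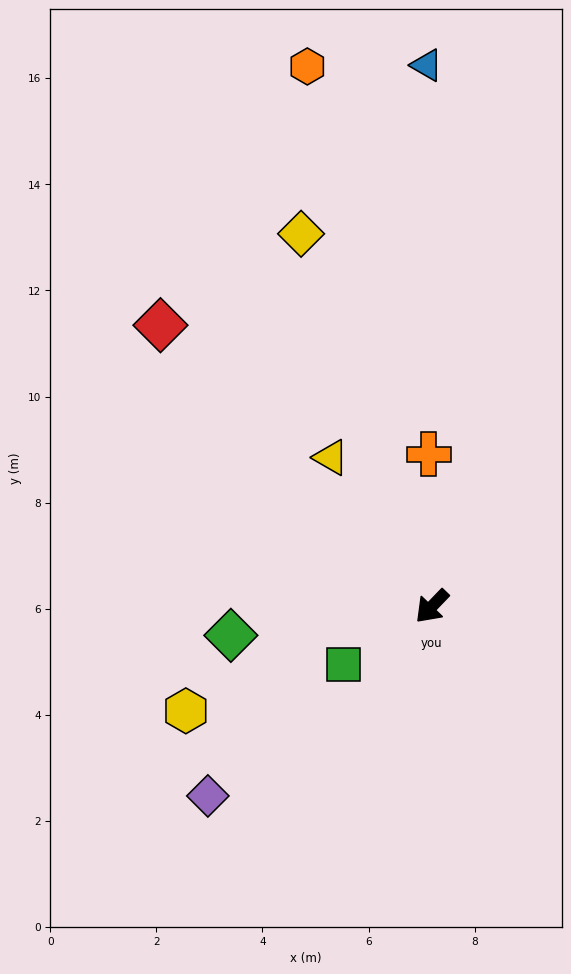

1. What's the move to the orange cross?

turn right 135°, forward 2.9 m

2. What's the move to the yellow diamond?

turn right 117°, forward 7.4 m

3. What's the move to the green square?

turn right 13°, forward 2.0 m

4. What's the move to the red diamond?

turn right 92°, forward 7.4 m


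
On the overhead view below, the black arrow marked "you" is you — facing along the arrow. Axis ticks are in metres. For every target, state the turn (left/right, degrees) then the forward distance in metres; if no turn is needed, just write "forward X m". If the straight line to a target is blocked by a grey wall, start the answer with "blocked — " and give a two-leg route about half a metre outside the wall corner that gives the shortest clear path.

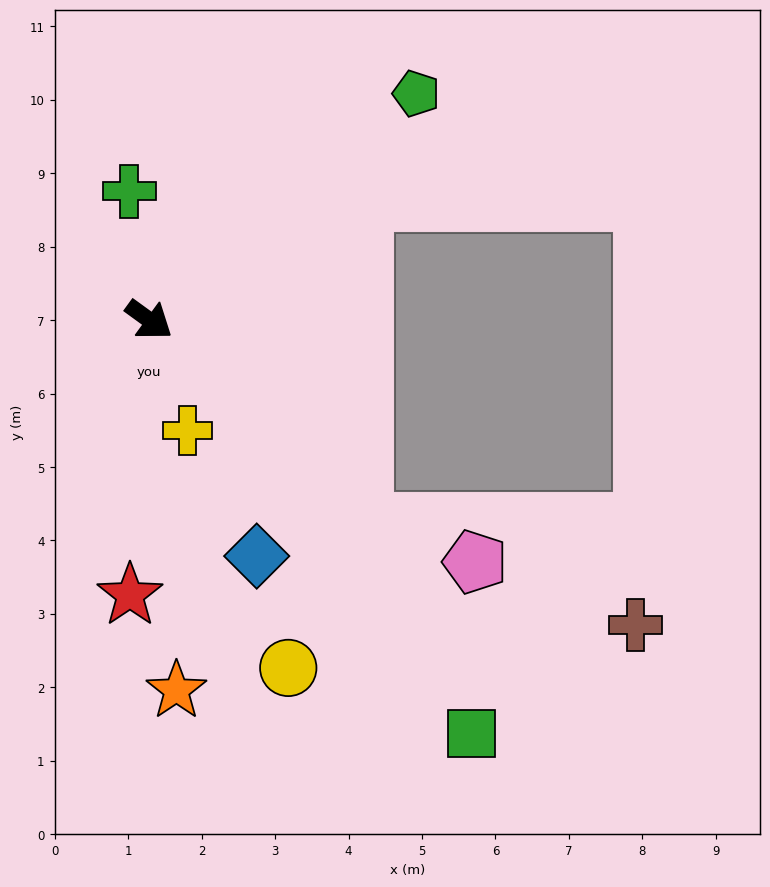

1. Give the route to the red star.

turn right 58°, forward 3.8 m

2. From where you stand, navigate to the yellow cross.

turn right 35°, forward 1.6 m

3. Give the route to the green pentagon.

turn left 76°, forward 4.8 m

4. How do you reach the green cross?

turn left 135°, forward 1.8 m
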